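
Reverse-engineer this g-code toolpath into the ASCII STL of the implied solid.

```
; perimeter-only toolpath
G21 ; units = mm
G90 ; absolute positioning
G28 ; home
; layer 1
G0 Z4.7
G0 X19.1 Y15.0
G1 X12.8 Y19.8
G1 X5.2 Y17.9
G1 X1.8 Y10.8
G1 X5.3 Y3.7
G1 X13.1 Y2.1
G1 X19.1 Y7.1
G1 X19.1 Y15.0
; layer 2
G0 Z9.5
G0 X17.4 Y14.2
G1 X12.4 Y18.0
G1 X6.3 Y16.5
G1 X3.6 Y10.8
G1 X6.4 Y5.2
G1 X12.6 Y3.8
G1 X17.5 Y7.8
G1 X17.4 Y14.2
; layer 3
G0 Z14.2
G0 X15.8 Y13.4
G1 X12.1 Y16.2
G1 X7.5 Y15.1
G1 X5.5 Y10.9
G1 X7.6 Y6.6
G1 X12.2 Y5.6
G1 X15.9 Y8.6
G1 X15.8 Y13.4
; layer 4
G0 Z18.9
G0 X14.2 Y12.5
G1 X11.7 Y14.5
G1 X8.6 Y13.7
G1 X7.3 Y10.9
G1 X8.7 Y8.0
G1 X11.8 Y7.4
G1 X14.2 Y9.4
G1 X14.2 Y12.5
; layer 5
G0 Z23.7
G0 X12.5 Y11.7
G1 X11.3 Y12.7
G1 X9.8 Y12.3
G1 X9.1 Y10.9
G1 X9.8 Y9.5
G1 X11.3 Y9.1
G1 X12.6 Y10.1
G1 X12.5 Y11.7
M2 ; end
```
solid part
  facet normal 0.0000 0.0000 -1.0000
    outer loop
      vertex 4.0 19.3 0.0
      vertex 13.2 21.6 0.0
      vertex 20.7 15.8 0.0
    endloop
  endfacet
  facet normal 0.0000 0.0000 -1.0000
    outer loop
      vertex 0.0 10.8 0.0
      vertex 4.0 19.3 0.0
      vertex 20.7 15.8 0.0
    endloop
  endfacet
  facet normal 0.0000 0.0000 -1.0000
    outer loop
      vertex 4.2 2.3 0.0
      vertex 0.0 10.8 0.0
      vertex 20.7 15.8 0.0
    endloop
  endfacet
  facet normal 0.0000 0.0000 -1.0000
    outer loop
      vertex 13.5 0.3 0.0
      vertex 4.2 2.3 0.0
      vertex 20.7 15.8 0.0
    endloop
  endfacet
  facet normal 0.0000 0.0000 -1.0000
    outer loop
      vertex 20.8 6.3 0.0
      vertex 13.5 0.3 0.0
      vertex 20.7 15.8 0.0
    endloop
  endfacet
  facet normal 0.5778 0.7472 0.3283
    outer loop
      vertex 20.7 15.8 0.0
      vertex 13.2 21.6 0.0
      vertex 10.9 10.9 28.4
    endloop
  endfacet
  facet normal -0.2292 0.9169 0.3269
    outer loop
      vertex 13.2 21.6 0.0
      vertex 4.0 19.3 0.0
      vertex 10.9 10.9 28.4
    endloop
  endfacet
  facet normal -0.8551 0.4024 0.3268
    outer loop
      vertex 4.0 19.3 0.0
      vertex 0.0 10.8 0.0
      vertex 10.9 10.9 28.4
    endloop
  endfacet
  facet normal -0.8473 -0.4187 0.3267
    outer loop
      vertex 0.0 10.8 0.0
      vertex 4.2 2.3 0.0
      vertex 10.9 10.9 28.4
    endloop
  endfacet
  facet normal -0.1987 -0.9240 0.3267
    outer loop
      vertex 4.2 2.3 0.0
      vertex 13.5 0.3 0.0
      vertex 10.9 10.9 28.4
    endloop
  endfacet
  facet normal 0.6000 -0.7300 0.3274
    outer loop
      vertex 13.5 0.3 0.0
      vertex 20.8 6.3 0.0
      vertex 10.9 10.9 28.4
    endloop
  endfacet
  facet normal 0.9447 0.0099 0.3277
    outer loop
      vertex 20.8 6.3 0.0
      vertex 20.7 15.8 0.0
      vertex 10.9 10.9 28.4
    endloop
  endfacet
endsolid part

The G0 Z moves step by Δz≈4.7 mm. The G1 loops shrink linearly with z, so the solid tapers from its base footprint up to z≈28.4. Closing with a flat bottom cap and the tapered top and triangulating gives 12 facets — a regular 7-sided pyramid, base circumscribed radius ≈ 10.9 mm, apex at z ≈ 28.4 mm.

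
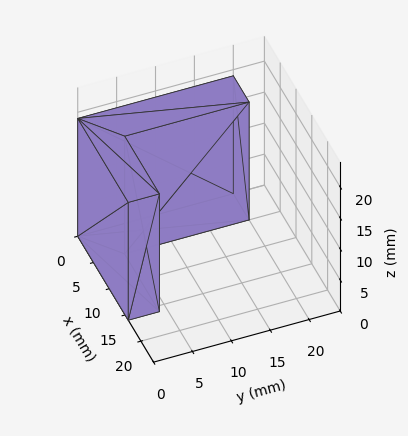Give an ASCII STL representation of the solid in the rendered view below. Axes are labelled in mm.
Reading the render: the shape is an L-shaped prism: outer 16 × 20 mm, arm thicknesses ≈ 4 mm (horizontal) and 5 mm (vertical), extruded 19 mm in z (dimensions read to the nearest mm from the axis ticks). For the STL, each face is triangulated and given an outward normal.

solid part
  facet normal 0.0000 0.0000 -1.0000
    outer loop
      vertex 16.00 4.00 0.00
      vertex 16.00 0.00 0.00
      vertex 0.00 0.00 0.00
    endloop
  endfacet
  facet normal 0.0000 0.0000 -1.0000
    outer loop
      vertex 5.00 4.00 0.00
      vertex 16.00 4.00 0.00
      vertex 0.00 0.00 0.00
    endloop
  endfacet
  facet normal 0.0000 0.0000 -1.0000
    outer loop
      vertex 5.00 20.00 0.00
      vertex 5.00 4.00 0.00
      vertex 0.00 0.00 0.00
    endloop
  endfacet
  facet normal 0.0000 0.0000 -1.0000
    outer loop
      vertex 0.00 20.00 0.00
      vertex 5.00 20.00 0.00
      vertex 0.00 0.00 0.00
    endloop
  endfacet
  facet normal 0.0000 0.0000 1.0000
    outer loop
      vertex 0.00 0.00 19.00
      vertex 16.00 0.00 19.00
      vertex 16.00 4.00 19.00
    endloop
  endfacet
  facet normal 0.0000 0.0000 1.0000
    outer loop
      vertex 0.00 0.00 19.00
      vertex 16.00 4.00 19.00
      vertex 5.00 4.00 19.00
    endloop
  endfacet
  facet normal 0.0000 0.0000 1.0000
    outer loop
      vertex 0.00 0.00 19.00
      vertex 5.00 4.00 19.00
      vertex 5.00 20.00 19.00
    endloop
  endfacet
  facet normal 0.0000 0.0000 1.0000
    outer loop
      vertex 0.00 0.00 19.00
      vertex 5.00 20.00 19.00
      vertex 0.00 20.00 19.00
    endloop
  endfacet
  facet normal 0.0000 -1.0000 0.0000
    outer loop
      vertex 0.00 0.00 0.00
      vertex 16.00 0.00 0.00
      vertex 16.00 0.00 19.00
    endloop
  endfacet
  facet normal 0.0000 -1.0000 0.0000
    outer loop
      vertex 0.00 0.00 0.00
      vertex 16.00 0.00 19.00
      vertex 0.00 0.00 19.00
    endloop
  endfacet
  facet normal 1.0000 0.0000 0.0000
    outer loop
      vertex 16.00 0.00 0.00
      vertex 16.00 4.00 0.00
      vertex 16.00 4.00 19.00
    endloop
  endfacet
  facet normal 1.0000 0.0000 0.0000
    outer loop
      vertex 16.00 0.00 0.00
      vertex 16.00 4.00 19.00
      vertex 16.00 0.00 19.00
    endloop
  endfacet
  facet normal 0.0000 1.0000 0.0000
    outer loop
      vertex 16.00 4.00 0.00
      vertex 5.00 4.00 0.00
      vertex 5.00 4.00 19.00
    endloop
  endfacet
  facet normal 0.0000 1.0000 0.0000
    outer loop
      vertex 16.00 4.00 0.00
      vertex 5.00 4.00 19.00
      vertex 16.00 4.00 19.00
    endloop
  endfacet
  facet normal 1.0000 0.0000 0.0000
    outer loop
      vertex 5.00 4.00 0.00
      vertex 5.00 20.00 0.00
      vertex 5.00 20.00 19.00
    endloop
  endfacet
  facet normal 1.0000 0.0000 0.0000
    outer loop
      vertex 5.00 4.00 0.00
      vertex 5.00 20.00 19.00
      vertex 5.00 4.00 19.00
    endloop
  endfacet
  facet normal 0.0000 1.0000 0.0000
    outer loop
      vertex 5.00 20.00 0.00
      vertex 0.00 20.00 0.00
      vertex 0.00 20.00 19.00
    endloop
  endfacet
  facet normal 0.0000 1.0000 0.0000
    outer loop
      vertex 5.00 20.00 0.00
      vertex 0.00 20.00 19.00
      vertex 5.00 20.00 19.00
    endloop
  endfacet
  facet normal -1.0000 0.0000 0.0000
    outer loop
      vertex 0.00 20.00 0.00
      vertex 0.00 0.00 0.00
      vertex 0.00 0.00 19.00
    endloop
  endfacet
  facet normal -1.0000 0.0000 0.0000
    outer loop
      vertex 0.00 20.00 0.00
      vertex 0.00 0.00 19.00
      vertex 0.00 20.00 19.00
    endloop
  endfacet
endsolid part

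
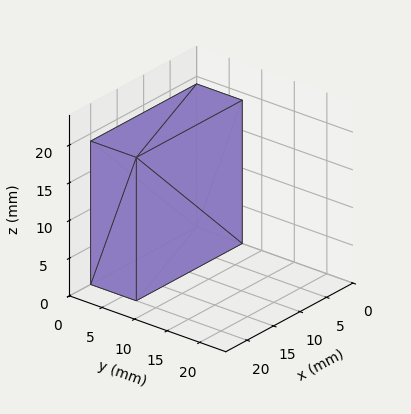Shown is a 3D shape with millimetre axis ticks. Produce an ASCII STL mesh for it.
Reading the render: the shape is a rectangular box, roughly 20 × 7 mm footprint and 19 mm tall (dimensions read to the nearest mm from the axis ticks). For the STL, each face is triangulated and given an outward normal.

solid part
  facet normal 0.0000 0.0000 -1.0000
    outer loop
      vertex 20.00 7.00 0.00
      vertex 20.00 0.00 0.00
      vertex 0.00 0.00 0.00
    endloop
  endfacet
  facet normal 0.0000 0.0000 -1.0000
    outer loop
      vertex 0.00 7.00 0.00
      vertex 20.00 7.00 0.00
      vertex 0.00 0.00 0.00
    endloop
  endfacet
  facet normal 0.0000 0.0000 1.0000
    outer loop
      vertex 0.00 0.00 19.00
      vertex 20.00 0.00 19.00
      vertex 20.00 7.00 19.00
    endloop
  endfacet
  facet normal 0.0000 0.0000 1.0000
    outer loop
      vertex 0.00 0.00 19.00
      vertex 20.00 7.00 19.00
      vertex 0.00 7.00 19.00
    endloop
  endfacet
  facet normal 0.0000 -1.0000 0.0000
    outer loop
      vertex 0.00 0.00 0.00
      vertex 20.00 0.00 0.00
      vertex 20.00 0.00 19.00
    endloop
  endfacet
  facet normal 0.0000 -1.0000 0.0000
    outer loop
      vertex 0.00 0.00 0.00
      vertex 20.00 0.00 19.00
      vertex 0.00 0.00 19.00
    endloop
  endfacet
  facet normal 0.0000 1.0000 0.0000
    outer loop
      vertex 20.00 7.00 19.00
      vertex 20.00 7.00 0.00
      vertex 0.00 7.00 0.00
    endloop
  endfacet
  facet normal 0.0000 1.0000 0.0000
    outer loop
      vertex 0.00 7.00 19.00
      vertex 20.00 7.00 19.00
      vertex 0.00 7.00 0.00
    endloop
  endfacet
  facet normal -1.0000 0.0000 0.0000
    outer loop
      vertex 0.00 7.00 19.00
      vertex 0.00 7.00 0.00
      vertex 0.00 0.00 0.00
    endloop
  endfacet
  facet normal -1.0000 0.0000 0.0000
    outer loop
      vertex 0.00 0.00 19.00
      vertex 0.00 7.00 19.00
      vertex 0.00 0.00 0.00
    endloop
  endfacet
  facet normal 1.0000 0.0000 0.0000
    outer loop
      vertex 20.00 0.00 0.00
      vertex 20.00 7.00 0.00
      vertex 20.00 7.00 19.00
    endloop
  endfacet
  facet normal 1.0000 0.0000 0.0000
    outer loop
      vertex 20.00 0.00 0.00
      vertex 20.00 7.00 19.00
      vertex 20.00 0.00 19.00
    endloop
  endfacet
endsolid part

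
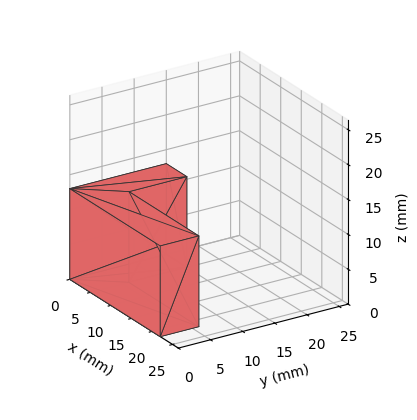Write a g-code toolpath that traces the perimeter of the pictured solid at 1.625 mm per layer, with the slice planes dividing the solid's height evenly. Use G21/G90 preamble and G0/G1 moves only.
Reading the render: the shape is an L-shaped prism: outer 22 × 15 mm, arm thicknesses ≈ 6 mm (horizontal) and 5 mm (vertical), extruded 13 mm in z (dimensions read to the nearest mm from the axis ticks). For the g-code, the solid's height is divided into equal slices at the stated Δz and each level perimeter traced with G1 moves after a G0 lift.

; perimeter-only toolpath
G21 ; units = mm
G90 ; absolute positioning
G28 ; home
; layer 1
G0 Z1.625
G0 X0.000 Y0.000
G1 X22.000 Y0.000
G1 X22.000 Y6.000
G1 X5.000 Y6.000
G1 X5.000 Y15.000
G1 X0.000 Y15.000
G1 X0.000 Y0.000
; layer 2
G0 Z3.250
G0 X0.000 Y0.000
G1 X22.000 Y0.000
G1 X22.000 Y6.000
G1 X5.000 Y6.000
G1 X5.000 Y15.000
G1 X0.000 Y15.000
G1 X0.000 Y0.000
; layer 3
G0 Z4.875
G0 X0.000 Y0.000
G1 X22.000 Y0.000
G1 X22.000 Y6.000
G1 X5.000 Y6.000
G1 X5.000 Y15.000
G1 X0.000 Y15.000
G1 X0.000 Y0.000
; layer 4
G0 Z6.500
G0 X0.000 Y0.000
G1 X22.000 Y0.000
G1 X22.000 Y6.000
G1 X5.000 Y6.000
G1 X5.000 Y15.000
G1 X0.000 Y15.000
G1 X0.000 Y0.000
; layer 5
G0 Z8.125
G0 X0.000 Y0.000
G1 X22.000 Y0.000
G1 X22.000 Y6.000
G1 X5.000 Y6.000
G1 X5.000 Y15.000
G1 X0.000 Y15.000
G1 X0.000 Y0.000
; layer 6
G0 Z9.750
G0 X0.000 Y0.000
G1 X22.000 Y0.000
G1 X22.000 Y6.000
G1 X5.000 Y6.000
G1 X5.000 Y15.000
G1 X0.000 Y15.000
G1 X0.000 Y0.000
; layer 7
G0 Z11.375
G0 X0.000 Y0.000
G1 X22.000 Y0.000
G1 X22.000 Y6.000
G1 X5.000 Y6.000
G1 X5.000 Y15.000
G1 X0.000 Y15.000
G1 X0.000 Y0.000
; layer 8
G0 Z13.000
G0 X0.000 Y0.000
G1 X22.000 Y0.000
G1 X22.000 Y6.000
G1 X5.000 Y6.000
G1 X5.000 Y15.000
G1 X0.000 Y15.000
G1 X0.000 Y0.000
M2 ; end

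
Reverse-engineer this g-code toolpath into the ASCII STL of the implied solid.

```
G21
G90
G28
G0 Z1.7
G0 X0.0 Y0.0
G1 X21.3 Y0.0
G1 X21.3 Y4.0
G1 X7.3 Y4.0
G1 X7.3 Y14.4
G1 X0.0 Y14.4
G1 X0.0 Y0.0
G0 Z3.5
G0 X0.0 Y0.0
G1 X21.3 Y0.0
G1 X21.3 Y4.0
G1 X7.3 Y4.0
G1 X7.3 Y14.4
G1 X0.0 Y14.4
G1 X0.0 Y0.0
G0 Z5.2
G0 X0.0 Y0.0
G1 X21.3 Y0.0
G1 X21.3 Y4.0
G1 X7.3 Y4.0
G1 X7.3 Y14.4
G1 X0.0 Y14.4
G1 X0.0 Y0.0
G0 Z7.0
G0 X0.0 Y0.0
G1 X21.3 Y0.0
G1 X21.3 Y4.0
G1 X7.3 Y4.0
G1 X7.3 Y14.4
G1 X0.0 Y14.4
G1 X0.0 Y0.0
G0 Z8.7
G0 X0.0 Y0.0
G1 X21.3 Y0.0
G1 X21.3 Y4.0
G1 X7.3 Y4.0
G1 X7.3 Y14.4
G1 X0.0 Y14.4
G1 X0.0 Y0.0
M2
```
solid part
  facet normal 0.0000 0.0000 -1.0000
    outer loop
      vertex 21.3 4.0 0.0
      vertex 21.3 0.0 0.0
      vertex 0.0 0.0 0.0
    endloop
  endfacet
  facet normal 0.0000 0.0000 -1.0000
    outer loop
      vertex 7.3 4.0 0.0
      vertex 21.3 4.0 0.0
      vertex 0.0 0.0 0.0
    endloop
  endfacet
  facet normal 0.0000 0.0000 -1.0000
    outer loop
      vertex 7.3 14.4 0.0
      vertex 7.3 4.0 0.0
      vertex 0.0 0.0 0.0
    endloop
  endfacet
  facet normal 0.0000 0.0000 -1.0000
    outer loop
      vertex 0.0 14.4 0.0
      vertex 7.3 14.4 0.0
      vertex 0.0 0.0 0.0
    endloop
  endfacet
  facet normal 0.0000 0.0000 1.0000
    outer loop
      vertex 0.0 0.0 8.7
      vertex 21.3 0.0 8.7
      vertex 21.3 4.0 8.7
    endloop
  endfacet
  facet normal 0.0000 0.0000 1.0000
    outer loop
      vertex 0.0 0.0 8.7
      vertex 21.3 4.0 8.7
      vertex 7.3 4.0 8.7
    endloop
  endfacet
  facet normal 0.0000 0.0000 1.0000
    outer loop
      vertex 0.0 0.0 8.7
      vertex 7.3 4.0 8.7
      vertex 7.3 14.4 8.7
    endloop
  endfacet
  facet normal 0.0000 0.0000 1.0000
    outer loop
      vertex 0.0 0.0 8.7
      vertex 7.3 14.4 8.7
      vertex 0.0 14.4 8.7
    endloop
  endfacet
  facet normal 0.0000 -1.0000 0.0000
    outer loop
      vertex 0.0 0.0 0.0
      vertex 21.3 0.0 0.0
      vertex 21.3 0.0 8.7
    endloop
  endfacet
  facet normal 0.0000 -1.0000 0.0000
    outer loop
      vertex 0.0 0.0 0.0
      vertex 21.3 0.0 8.7
      vertex 0.0 0.0 8.7
    endloop
  endfacet
  facet normal 1.0000 0.0000 0.0000
    outer loop
      vertex 21.3 0.0 0.0
      vertex 21.3 4.0 0.0
      vertex 21.3 4.0 8.7
    endloop
  endfacet
  facet normal 1.0000 0.0000 0.0000
    outer loop
      vertex 21.3 0.0 0.0
      vertex 21.3 4.0 8.7
      vertex 21.3 0.0 8.7
    endloop
  endfacet
  facet normal 0.0000 1.0000 0.0000
    outer loop
      vertex 21.3 4.0 0.0
      vertex 7.3 4.0 0.0
      vertex 7.3 4.0 8.7
    endloop
  endfacet
  facet normal 0.0000 1.0000 0.0000
    outer loop
      vertex 21.3 4.0 0.0
      vertex 7.3 4.0 8.7
      vertex 21.3 4.0 8.7
    endloop
  endfacet
  facet normal 1.0000 0.0000 0.0000
    outer loop
      vertex 7.3 4.0 0.0
      vertex 7.3 14.4 0.0
      vertex 7.3 14.4 8.7
    endloop
  endfacet
  facet normal 1.0000 0.0000 0.0000
    outer loop
      vertex 7.3 4.0 0.0
      vertex 7.3 14.4 8.7
      vertex 7.3 4.0 8.7
    endloop
  endfacet
  facet normal 0.0000 1.0000 0.0000
    outer loop
      vertex 7.3 14.4 0.0
      vertex 0.0 14.4 0.0
      vertex 0.0 14.4 8.7
    endloop
  endfacet
  facet normal 0.0000 1.0000 0.0000
    outer loop
      vertex 7.3 14.4 0.0
      vertex 0.0 14.4 8.7
      vertex 7.3 14.4 8.7
    endloop
  endfacet
  facet normal -1.0000 0.0000 0.0000
    outer loop
      vertex 0.0 14.4 0.0
      vertex 0.0 0.0 0.0
      vertex 0.0 0.0 8.7
    endloop
  endfacet
  facet normal -1.0000 0.0000 0.0000
    outer loop
      vertex 0.0 14.4 0.0
      vertex 0.0 0.0 8.7
      vertex 0.0 14.4 8.7
    endloop
  endfacet
endsolid part

The G0 Z moves step by Δz≈1.7 mm. Every layer's G1 loop is the same polygon, so the solid is a straight extrusion of it from z=0 to z≈8.7. Closing with flat bottom and top caps and triangulating gives 20 facets — an L-shaped prism: outer 21.3 × 14.4 mm, arm thicknesses ≈ 4 mm (horizontal) and 7.3 mm (vertical), extruded 8.7 mm in z.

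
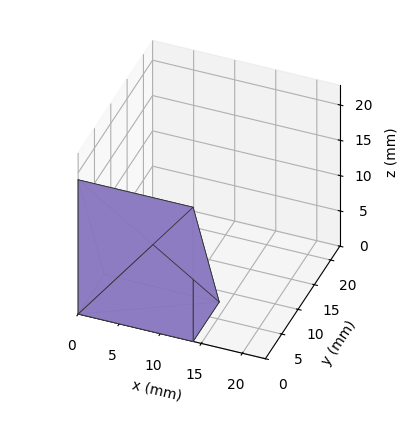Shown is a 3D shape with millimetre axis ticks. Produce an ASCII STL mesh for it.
Reading the render: the shape is a wedge (ramp): 14 × 8 mm base, rising to 19 mm along the y=0 edge and sloping linearly to z=0 at y=8 (dimensions read to the nearest mm from the axis ticks). For the STL, each face is triangulated and given an outward normal.

solid part
  facet normal 0.0000 0.0000 -1.0000
    outer loop
      vertex 14.0 8.0 0.0
      vertex 14.0 0.0 0.0
      vertex 0.0 0.0 0.0
    endloop
  endfacet
  facet normal 0.0000 0.0000 -1.0000
    outer loop
      vertex 0.0 8.0 0.0
      vertex 14.0 8.0 0.0
      vertex 0.0 0.0 0.0
    endloop
  endfacet
  facet normal 0.0000 -1.0000 0.0000
    outer loop
      vertex 0.0 0.0 0.0
      vertex 14.0 0.0 0.0
      vertex 14.0 0.0 19.0
    endloop
  endfacet
  facet normal 0.0000 -1.0000 0.0000
    outer loop
      vertex 0.0 0.0 0.0
      vertex 14.0 0.0 19.0
      vertex 0.0 0.0 19.0
    endloop
  endfacet
  facet normal 0.0000 0.9216 0.3881
    outer loop
      vertex 0.0 0.0 19.0
      vertex 14.0 0.0 19.0
      vertex 14.0 8.0 0.0
    endloop
  endfacet
  facet normal 0.0000 0.9216 0.3881
    outer loop
      vertex 0.0 0.0 19.0
      vertex 14.0 8.0 0.0
      vertex 0.0 8.0 0.0
    endloop
  endfacet
  facet normal -1.0000 0.0000 0.0000
    outer loop
      vertex 0.0 0.0 19.0
      vertex 0.0 8.0 0.0
      vertex 0.0 0.0 0.0
    endloop
  endfacet
  facet normal 1.0000 0.0000 0.0000
    outer loop
      vertex 14.0 0.0 0.0
      vertex 14.0 8.0 0.0
      vertex 14.0 0.0 19.0
    endloop
  endfacet
endsolid part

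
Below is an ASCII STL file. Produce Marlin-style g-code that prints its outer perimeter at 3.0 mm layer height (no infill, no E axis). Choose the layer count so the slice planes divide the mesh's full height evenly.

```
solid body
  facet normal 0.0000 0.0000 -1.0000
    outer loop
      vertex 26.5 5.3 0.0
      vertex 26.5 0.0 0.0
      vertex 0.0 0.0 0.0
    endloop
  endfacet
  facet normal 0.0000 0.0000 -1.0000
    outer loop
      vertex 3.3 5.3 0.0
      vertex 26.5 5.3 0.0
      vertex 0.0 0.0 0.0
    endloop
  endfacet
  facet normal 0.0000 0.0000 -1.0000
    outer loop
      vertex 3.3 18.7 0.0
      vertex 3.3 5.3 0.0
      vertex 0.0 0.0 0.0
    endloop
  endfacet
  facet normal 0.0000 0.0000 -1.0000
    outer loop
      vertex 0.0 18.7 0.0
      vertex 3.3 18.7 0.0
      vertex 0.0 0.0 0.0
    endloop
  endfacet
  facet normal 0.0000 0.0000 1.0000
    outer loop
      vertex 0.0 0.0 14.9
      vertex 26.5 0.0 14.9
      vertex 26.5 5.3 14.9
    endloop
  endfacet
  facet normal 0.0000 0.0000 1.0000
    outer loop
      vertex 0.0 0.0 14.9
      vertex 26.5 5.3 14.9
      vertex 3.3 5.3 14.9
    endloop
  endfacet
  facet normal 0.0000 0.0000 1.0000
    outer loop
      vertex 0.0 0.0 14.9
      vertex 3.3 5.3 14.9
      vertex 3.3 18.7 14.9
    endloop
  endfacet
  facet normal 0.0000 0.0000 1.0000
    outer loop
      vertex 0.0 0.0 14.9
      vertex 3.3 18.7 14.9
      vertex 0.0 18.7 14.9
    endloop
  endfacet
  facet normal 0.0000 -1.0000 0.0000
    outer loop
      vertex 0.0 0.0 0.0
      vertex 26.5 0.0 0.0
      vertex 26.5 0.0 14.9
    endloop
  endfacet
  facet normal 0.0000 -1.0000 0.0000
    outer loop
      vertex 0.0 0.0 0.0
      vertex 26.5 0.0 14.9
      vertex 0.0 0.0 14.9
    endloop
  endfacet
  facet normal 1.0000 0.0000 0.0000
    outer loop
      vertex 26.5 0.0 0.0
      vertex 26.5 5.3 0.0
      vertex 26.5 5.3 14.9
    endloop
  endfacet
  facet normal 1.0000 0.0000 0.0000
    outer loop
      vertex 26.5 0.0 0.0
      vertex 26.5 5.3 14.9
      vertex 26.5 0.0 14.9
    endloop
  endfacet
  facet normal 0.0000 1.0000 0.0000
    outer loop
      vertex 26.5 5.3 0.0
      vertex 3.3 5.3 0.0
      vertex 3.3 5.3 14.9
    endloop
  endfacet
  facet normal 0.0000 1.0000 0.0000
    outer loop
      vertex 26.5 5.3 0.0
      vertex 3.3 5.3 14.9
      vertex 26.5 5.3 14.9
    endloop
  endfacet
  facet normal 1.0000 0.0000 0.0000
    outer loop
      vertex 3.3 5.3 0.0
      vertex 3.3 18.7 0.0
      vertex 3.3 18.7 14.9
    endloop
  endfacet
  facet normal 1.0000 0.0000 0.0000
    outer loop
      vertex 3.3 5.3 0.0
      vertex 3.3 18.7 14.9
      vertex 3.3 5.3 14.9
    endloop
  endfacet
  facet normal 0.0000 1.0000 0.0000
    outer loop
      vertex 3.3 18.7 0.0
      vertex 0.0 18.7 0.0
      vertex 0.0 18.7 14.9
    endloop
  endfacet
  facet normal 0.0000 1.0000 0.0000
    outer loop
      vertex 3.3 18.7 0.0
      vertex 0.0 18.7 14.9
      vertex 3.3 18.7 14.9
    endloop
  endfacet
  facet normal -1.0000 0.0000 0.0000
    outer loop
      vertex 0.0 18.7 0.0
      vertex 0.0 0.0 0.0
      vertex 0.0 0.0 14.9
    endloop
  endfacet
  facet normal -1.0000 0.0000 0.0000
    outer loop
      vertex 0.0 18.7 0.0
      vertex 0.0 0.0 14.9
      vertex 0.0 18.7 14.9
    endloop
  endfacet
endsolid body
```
; perimeter-only toolpath
G21 ; units = mm
G90 ; absolute positioning
G28 ; home
; layer 1
G0 Z3.0
G0 X0.0 Y0.0
G1 X26.5 Y0.0
G1 X26.5 Y5.3
G1 X3.3 Y5.3
G1 X3.3 Y18.7
G1 X0.0 Y18.7
G1 X0.0 Y0.0
; layer 2
G0 Z6.0
G0 X0.0 Y0.0
G1 X26.5 Y0.0
G1 X26.5 Y5.3
G1 X3.3 Y5.3
G1 X3.3 Y18.7
G1 X0.0 Y18.7
G1 X0.0 Y0.0
; layer 3
G0 Z8.9
G0 X0.0 Y0.0
G1 X26.5 Y0.0
G1 X26.5 Y5.3
G1 X3.3 Y5.3
G1 X3.3 Y18.7
G1 X0.0 Y18.7
G1 X0.0 Y0.0
; layer 4
G0 Z11.9
G0 X0.0 Y0.0
G1 X26.5 Y0.0
G1 X26.5 Y5.3
G1 X3.3 Y5.3
G1 X3.3 Y18.7
G1 X0.0 Y18.7
G1 X0.0 Y0.0
; layer 5
G0 Z14.9
G0 X0.0 Y0.0
G1 X26.5 Y0.0
G1 X26.5 Y5.3
G1 X3.3 Y5.3
G1 X3.3 Y18.7
G1 X0.0 Y18.7
G1 X0.0 Y0.0
M2 ; end

The solid is an L-shaped prism: outer 26.5 × 18.7 mm, arm thicknesses ≈ 5.3 mm (horizontal) and 3.3 mm (vertical), extruded 14.9 mm in z. Slicing at Δz = 3.0 mm — 5 equal slices spanning the solid's height, so layer i sits at z = i·h/5 — gives 5 non-empty perimeters. Each is a 6-segment closed polygon; G0 lifts to the layer z and rapids to the start vertex, then G1 traces the edges.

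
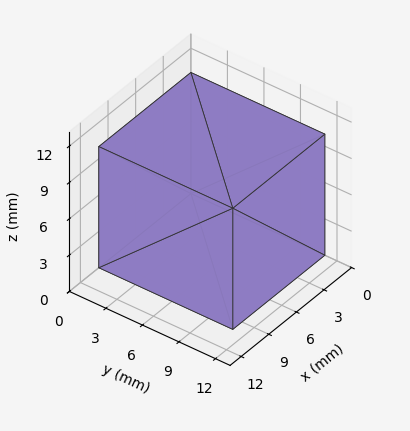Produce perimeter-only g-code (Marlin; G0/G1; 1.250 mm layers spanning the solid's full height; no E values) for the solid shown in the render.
Reading the render: the shape is a rectangular box, roughly 10 × 11 mm footprint and 10 mm tall (dimensions read to the nearest mm from the axis ticks). For the g-code, the solid's height is divided into equal slices at the stated Δz and each level perimeter traced with G1 moves after a G0 lift.

; perimeter-only toolpath
G21 ; units = mm
G90 ; absolute positioning
G28 ; home
; layer 1
G0 Z1.250
G0 X0.000 Y0.000
G1 X10.000 Y0.000
G1 X10.000 Y11.000
G1 X0.000 Y11.000
G1 X0.000 Y0.000
; layer 2
G0 Z2.500
G0 X0.000 Y0.000
G1 X10.000 Y0.000
G1 X10.000 Y11.000
G1 X0.000 Y11.000
G1 X0.000 Y0.000
; layer 3
G0 Z3.750
G0 X0.000 Y0.000
G1 X10.000 Y0.000
G1 X10.000 Y11.000
G1 X0.000 Y11.000
G1 X0.000 Y0.000
; layer 4
G0 Z5.000
G0 X0.000 Y0.000
G1 X10.000 Y0.000
G1 X10.000 Y11.000
G1 X0.000 Y11.000
G1 X0.000 Y0.000
; layer 5
G0 Z6.250
G0 X0.000 Y0.000
G1 X10.000 Y0.000
G1 X10.000 Y11.000
G1 X0.000 Y11.000
G1 X0.000 Y0.000
; layer 6
G0 Z7.500
G0 X0.000 Y0.000
G1 X10.000 Y0.000
G1 X10.000 Y11.000
G1 X0.000 Y11.000
G1 X0.000 Y0.000
; layer 7
G0 Z8.750
G0 X0.000 Y0.000
G1 X10.000 Y0.000
G1 X10.000 Y11.000
G1 X0.000 Y11.000
G1 X0.000 Y0.000
; layer 8
G0 Z10.000
G0 X0.000 Y0.000
G1 X10.000 Y0.000
G1 X10.000 Y11.000
G1 X0.000 Y11.000
G1 X0.000 Y0.000
M2 ; end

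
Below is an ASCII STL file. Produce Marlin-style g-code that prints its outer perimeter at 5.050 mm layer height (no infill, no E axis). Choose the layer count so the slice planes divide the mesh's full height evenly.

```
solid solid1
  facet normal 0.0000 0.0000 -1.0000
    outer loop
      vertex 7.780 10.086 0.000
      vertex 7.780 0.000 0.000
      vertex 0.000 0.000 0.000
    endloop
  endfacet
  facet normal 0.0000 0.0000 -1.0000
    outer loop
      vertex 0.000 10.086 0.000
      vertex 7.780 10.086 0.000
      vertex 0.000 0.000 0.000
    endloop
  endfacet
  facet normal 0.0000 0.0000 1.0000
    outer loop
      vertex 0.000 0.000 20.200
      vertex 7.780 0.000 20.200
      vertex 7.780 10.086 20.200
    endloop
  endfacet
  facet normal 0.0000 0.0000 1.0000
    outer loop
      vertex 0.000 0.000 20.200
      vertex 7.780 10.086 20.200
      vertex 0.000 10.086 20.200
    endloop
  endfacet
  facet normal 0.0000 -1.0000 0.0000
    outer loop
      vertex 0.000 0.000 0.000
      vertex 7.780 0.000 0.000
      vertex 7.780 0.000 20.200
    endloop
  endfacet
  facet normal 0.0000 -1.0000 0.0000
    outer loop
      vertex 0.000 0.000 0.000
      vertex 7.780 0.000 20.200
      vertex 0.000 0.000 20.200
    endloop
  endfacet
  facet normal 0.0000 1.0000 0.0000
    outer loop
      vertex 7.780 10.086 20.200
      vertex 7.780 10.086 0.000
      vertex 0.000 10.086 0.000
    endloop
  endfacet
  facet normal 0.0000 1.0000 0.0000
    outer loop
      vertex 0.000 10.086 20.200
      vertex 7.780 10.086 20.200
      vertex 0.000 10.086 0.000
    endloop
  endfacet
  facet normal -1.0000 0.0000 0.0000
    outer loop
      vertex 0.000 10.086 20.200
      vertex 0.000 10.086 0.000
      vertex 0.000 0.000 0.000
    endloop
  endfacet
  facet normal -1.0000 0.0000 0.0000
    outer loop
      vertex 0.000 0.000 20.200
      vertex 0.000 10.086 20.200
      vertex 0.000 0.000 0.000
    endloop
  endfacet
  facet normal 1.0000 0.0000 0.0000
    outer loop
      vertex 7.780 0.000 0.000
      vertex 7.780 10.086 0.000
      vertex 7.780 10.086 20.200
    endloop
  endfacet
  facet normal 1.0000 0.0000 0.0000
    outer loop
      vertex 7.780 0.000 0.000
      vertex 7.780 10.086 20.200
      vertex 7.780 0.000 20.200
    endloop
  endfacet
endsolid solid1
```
; perimeter-only toolpath
G21 ; units = mm
G90 ; absolute positioning
G28 ; home
; layer 1
G0 Z5.050
G0 X0.000 Y0.000
G1 X7.780 Y0.000
G1 X7.780 Y10.086
G1 X0.000 Y10.086
G1 X0.000 Y0.000
; layer 2
G0 Z10.100
G0 X0.000 Y0.000
G1 X7.780 Y0.000
G1 X7.780 Y10.086
G1 X0.000 Y10.086
G1 X0.000 Y0.000
; layer 3
G0 Z15.150
G0 X0.000 Y0.000
G1 X7.780 Y0.000
G1 X7.780 Y10.086
G1 X0.000 Y10.086
G1 X0.000 Y0.000
; layer 4
G0 Z20.200
G0 X0.000 Y0.000
G1 X7.780 Y0.000
G1 X7.780 Y10.086
G1 X0.000 Y10.086
G1 X0.000 Y0.000
M2 ; end

The solid is a rectangular box, roughly 7.78 × 10.1 mm footprint and 20.2 mm tall. Slicing at Δz = 5.050 mm — 4 equal slices spanning the solid's height, so layer i sits at z = i·h/4 — gives 4 non-empty perimeters. Each is a 4-segment closed polygon; G0 lifts to the layer z and rapids to the start vertex, then G1 traces the edges.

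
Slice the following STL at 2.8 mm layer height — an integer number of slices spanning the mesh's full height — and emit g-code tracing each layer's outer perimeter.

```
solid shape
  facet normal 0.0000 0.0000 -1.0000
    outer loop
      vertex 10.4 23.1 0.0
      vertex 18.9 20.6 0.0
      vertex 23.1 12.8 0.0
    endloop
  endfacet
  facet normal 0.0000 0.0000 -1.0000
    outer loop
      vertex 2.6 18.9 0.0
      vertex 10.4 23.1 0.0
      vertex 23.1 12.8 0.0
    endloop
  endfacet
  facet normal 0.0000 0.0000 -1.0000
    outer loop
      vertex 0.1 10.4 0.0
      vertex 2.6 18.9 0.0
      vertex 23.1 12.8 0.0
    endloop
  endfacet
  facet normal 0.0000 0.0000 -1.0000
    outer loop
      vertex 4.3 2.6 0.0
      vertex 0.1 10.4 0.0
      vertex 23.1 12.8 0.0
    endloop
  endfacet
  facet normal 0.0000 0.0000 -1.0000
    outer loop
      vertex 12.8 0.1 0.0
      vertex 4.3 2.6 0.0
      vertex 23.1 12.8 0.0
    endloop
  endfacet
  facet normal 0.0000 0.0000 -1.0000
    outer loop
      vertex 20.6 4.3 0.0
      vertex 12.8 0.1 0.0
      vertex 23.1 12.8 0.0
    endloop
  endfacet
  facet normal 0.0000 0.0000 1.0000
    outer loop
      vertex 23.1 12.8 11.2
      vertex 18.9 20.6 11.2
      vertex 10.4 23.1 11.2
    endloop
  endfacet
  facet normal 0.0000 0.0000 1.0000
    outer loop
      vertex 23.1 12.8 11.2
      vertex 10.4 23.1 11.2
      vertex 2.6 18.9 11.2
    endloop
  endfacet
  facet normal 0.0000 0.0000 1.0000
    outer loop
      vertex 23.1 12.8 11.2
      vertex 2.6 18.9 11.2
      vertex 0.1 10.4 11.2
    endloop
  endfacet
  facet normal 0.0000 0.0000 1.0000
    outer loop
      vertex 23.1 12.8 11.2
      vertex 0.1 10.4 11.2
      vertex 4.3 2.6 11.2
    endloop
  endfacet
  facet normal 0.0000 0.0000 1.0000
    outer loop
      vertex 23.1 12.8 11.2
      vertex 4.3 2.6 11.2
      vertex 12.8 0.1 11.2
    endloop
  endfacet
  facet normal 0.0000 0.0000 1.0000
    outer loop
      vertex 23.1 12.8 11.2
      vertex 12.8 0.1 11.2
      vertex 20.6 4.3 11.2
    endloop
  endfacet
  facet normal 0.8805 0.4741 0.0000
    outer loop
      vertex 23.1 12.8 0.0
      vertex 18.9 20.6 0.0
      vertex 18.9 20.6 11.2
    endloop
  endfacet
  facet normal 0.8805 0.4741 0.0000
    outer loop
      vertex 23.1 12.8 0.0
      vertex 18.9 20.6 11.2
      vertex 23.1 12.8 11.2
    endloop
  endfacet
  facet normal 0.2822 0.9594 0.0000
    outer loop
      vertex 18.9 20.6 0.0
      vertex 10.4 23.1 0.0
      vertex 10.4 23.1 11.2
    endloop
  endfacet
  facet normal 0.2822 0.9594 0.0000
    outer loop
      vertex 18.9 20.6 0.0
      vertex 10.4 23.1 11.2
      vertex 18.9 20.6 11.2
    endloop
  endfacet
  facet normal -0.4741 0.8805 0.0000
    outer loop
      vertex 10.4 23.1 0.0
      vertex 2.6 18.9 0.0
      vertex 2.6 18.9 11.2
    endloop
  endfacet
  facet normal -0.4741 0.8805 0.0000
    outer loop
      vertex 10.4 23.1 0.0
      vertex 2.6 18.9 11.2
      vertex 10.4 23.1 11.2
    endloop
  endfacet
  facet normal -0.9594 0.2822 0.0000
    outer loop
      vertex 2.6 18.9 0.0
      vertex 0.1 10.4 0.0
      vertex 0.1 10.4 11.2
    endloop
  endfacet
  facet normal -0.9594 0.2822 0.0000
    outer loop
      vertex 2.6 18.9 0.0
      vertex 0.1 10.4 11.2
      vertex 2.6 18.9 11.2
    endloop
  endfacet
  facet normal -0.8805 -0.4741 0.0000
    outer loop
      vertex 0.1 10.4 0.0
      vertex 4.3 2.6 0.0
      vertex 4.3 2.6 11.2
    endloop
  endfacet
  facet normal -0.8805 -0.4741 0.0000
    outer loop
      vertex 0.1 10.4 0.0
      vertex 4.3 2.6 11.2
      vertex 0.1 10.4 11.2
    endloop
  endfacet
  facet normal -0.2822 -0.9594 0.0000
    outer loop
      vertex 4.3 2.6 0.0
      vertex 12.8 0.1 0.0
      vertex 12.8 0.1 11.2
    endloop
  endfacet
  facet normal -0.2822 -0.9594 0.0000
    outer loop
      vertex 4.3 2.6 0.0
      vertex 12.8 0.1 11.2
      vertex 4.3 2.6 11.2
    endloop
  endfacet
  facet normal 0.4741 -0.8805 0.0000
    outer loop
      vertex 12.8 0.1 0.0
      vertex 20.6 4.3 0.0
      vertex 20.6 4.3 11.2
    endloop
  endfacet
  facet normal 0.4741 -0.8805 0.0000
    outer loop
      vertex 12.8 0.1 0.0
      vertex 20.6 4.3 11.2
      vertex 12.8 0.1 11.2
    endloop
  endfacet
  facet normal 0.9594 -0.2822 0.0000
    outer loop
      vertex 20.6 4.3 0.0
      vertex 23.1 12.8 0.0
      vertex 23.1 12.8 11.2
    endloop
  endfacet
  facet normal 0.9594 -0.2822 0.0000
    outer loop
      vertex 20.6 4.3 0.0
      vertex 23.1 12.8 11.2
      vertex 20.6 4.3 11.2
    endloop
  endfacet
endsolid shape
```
; perimeter-only toolpath
G21 ; units = mm
G90 ; absolute positioning
G28 ; home
; layer 1
G0 Z2.8
G0 X23.1 Y12.8
G1 X18.9 Y20.6
G1 X10.4 Y23.1
G1 X2.6 Y18.9
G1 X0.1 Y10.4
G1 X4.3 Y2.6
G1 X12.8 Y0.1
G1 X20.6 Y4.3
G1 X23.1 Y12.8
; layer 2
G0 Z5.6
G0 X23.1 Y12.8
G1 X18.9 Y20.6
G1 X10.4 Y23.1
G1 X2.6 Y18.9
G1 X0.1 Y10.4
G1 X4.3 Y2.6
G1 X12.8 Y0.1
G1 X20.6 Y4.3
G1 X23.1 Y12.8
; layer 3
G0 Z8.4
G0 X23.1 Y12.8
G1 X18.9 Y20.6
G1 X10.4 Y23.1
G1 X2.6 Y18.9
G1 X0.1 Y10.4
G1 X4.3 Y2.6
G1 X12.8 Y0.1
G1 X20.6 Y4.3
G1 X23.1 Y12.8
; layer 4
G0 Z11.2
G0 X23.1 Y12.8
G1 X18.9 Y20.6
G1 X10.4 Y23.1
G1 X2.6 Y18.9
G1 X0.1 Y10.4
G1 X4.3 Y2.6
G1 X12.8 Y0.1
G1 X20.6 Y4.3
G1 X23.1 Y12.8
M2 ; end

The solid is a regular 8-sided prism (a cylinder approximated with 8 flat sides), circumscribed radius ≈ 11.6 mm, height ≈ 11.2 mm. Slicing at Δz = 2.8 mm — 4 equal slices spanning the solid's height, so layer i sits at z = i·h/4 — gives 4 non-empty perimeters. Each is a 8-segment closed polygon; G0 lifts to the layer z and rapids to the start vertex, then G1 traces the edges.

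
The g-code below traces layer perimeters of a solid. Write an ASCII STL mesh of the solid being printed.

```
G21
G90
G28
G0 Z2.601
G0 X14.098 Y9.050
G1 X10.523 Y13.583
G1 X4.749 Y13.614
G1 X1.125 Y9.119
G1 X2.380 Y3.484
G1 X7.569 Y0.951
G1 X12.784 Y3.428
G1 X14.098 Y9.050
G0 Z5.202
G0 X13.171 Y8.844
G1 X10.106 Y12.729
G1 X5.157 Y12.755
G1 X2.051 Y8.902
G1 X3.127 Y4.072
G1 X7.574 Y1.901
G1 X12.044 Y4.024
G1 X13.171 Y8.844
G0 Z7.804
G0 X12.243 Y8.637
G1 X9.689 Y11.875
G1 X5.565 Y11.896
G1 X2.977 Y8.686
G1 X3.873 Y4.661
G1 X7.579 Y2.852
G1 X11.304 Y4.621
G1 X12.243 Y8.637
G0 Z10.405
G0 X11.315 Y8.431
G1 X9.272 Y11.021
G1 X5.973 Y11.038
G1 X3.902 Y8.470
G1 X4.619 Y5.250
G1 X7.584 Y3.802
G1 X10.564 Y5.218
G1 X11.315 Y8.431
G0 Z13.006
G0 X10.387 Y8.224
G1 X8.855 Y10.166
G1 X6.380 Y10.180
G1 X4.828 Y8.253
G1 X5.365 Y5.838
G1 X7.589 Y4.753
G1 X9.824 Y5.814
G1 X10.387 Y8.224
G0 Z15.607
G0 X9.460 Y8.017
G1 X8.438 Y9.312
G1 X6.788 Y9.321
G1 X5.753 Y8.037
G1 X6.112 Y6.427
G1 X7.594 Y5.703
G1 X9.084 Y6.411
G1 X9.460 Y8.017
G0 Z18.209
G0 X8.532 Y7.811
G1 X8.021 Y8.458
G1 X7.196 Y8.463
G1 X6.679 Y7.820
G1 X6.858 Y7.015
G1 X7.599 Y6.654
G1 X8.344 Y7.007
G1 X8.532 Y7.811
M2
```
solid part
  facet normal 0.0000 0.0000 -1.0000
    outer loop
      vertex 4.341 14.472 0.000
      vertex 10.940 14.437 0.000
      vertex 15.026 9.257 0.000
    endloop
  endfacet
  facet normal 0.0000 0.0000 -1.0000
    outer loop
      vertex 0.200 9.335 0.000
      vertex 4.341 14.472 0.000
      vertex 15.026 9.257 0.000
    endloop
  endfacet
  facet normal 0.0000 0.0000 -1.0000
    outer loop
      vertex 1.634 2.895 0.000
      vertex 0.200 9.335 0.000
      vertex 15.026 9.257 0.000
    endloop
  endfacet
  facet normal 0.0000 0.0000 -1.0000
    outer loop
      vertex 7.564 0.000 0.000
      vertex 1.634 2.895 0.000
      vertex 15.026 9.257 0.000
    endloop
  endfacet
  facet normal 0.0000 0.0000 -1.0000
    outer loop
      vertex 13.524 2.831 0.000
      vertex 7.564 0.000 0.000
      vertex 15.026 9.257 0.000
    endloop
  endfacet
  facet normal 0.7458 0.5883 0.3127
    outer loop
      vertex 15.026 9.257 0.000
      vertex 10.940 14.437 0.000
      vertex 7.604 7.604 20.810
    endloop
  endfacet
  facet normal 0.0050 0.9498 0.3127
    outer loop
      vertex 10.940 14.437 0.000
      vertex 4.341 14.472 0.000
      vertex 7.604 7.604 20.810
    endloop
  endfacet
  facet normal -0.7395 0.5961 0.3127
    outer loop
      vertex 4.341 14.472 0.000
      vertex 0.200 9.335 0.000
      vertex 7.604 7.604 20.810
    endloop
  endfacet
  facet normal -0.9271 -0.2064 0.3127
    outer loop
      vertex 0.200 9.335 0.000
      vertex 1.634 2.895 0.000
      vertex 7.604 7.604 20.810
    endloop
  endfacet
  facet normal -0.4167 -0.8536 0.3127
    outer loop
      vertex 1.634 2.895 0.000
      vertex 7.564 0.000 0.000
      vertex 7.604 7.604 20.810
    endloop
  endfacet
  facet normal 0.4075 -0.8580 0.3127
    outer loop
      vertex 7.564 0.000 0.000
      vertex 13.524 2.831 0.000
      vertex 7.604 7.604 20.810
    endloop
  endfacet
  facet normal 0.9249 -0.2162 0.3127
    outer loop
      vertex 13.524 2.831 0.000
      vertex 15.026 9.257 0.000
      vertex 7.604 7.604 20.810
    endloop
  endfacet
endsolid part

The G0 Z moves step by Δz≈2.601 mm. The G1 loops shrink linearly with z, so the solid tapers from its base footprint up to z≈20.8. Closing with a flat bottom cap and the tapered top and triangulating gives 12 facets — a regular 7-sided pyramid, base circumscribed radius ≈ 7.6 mm, apex at z ≈ 20.8 mm.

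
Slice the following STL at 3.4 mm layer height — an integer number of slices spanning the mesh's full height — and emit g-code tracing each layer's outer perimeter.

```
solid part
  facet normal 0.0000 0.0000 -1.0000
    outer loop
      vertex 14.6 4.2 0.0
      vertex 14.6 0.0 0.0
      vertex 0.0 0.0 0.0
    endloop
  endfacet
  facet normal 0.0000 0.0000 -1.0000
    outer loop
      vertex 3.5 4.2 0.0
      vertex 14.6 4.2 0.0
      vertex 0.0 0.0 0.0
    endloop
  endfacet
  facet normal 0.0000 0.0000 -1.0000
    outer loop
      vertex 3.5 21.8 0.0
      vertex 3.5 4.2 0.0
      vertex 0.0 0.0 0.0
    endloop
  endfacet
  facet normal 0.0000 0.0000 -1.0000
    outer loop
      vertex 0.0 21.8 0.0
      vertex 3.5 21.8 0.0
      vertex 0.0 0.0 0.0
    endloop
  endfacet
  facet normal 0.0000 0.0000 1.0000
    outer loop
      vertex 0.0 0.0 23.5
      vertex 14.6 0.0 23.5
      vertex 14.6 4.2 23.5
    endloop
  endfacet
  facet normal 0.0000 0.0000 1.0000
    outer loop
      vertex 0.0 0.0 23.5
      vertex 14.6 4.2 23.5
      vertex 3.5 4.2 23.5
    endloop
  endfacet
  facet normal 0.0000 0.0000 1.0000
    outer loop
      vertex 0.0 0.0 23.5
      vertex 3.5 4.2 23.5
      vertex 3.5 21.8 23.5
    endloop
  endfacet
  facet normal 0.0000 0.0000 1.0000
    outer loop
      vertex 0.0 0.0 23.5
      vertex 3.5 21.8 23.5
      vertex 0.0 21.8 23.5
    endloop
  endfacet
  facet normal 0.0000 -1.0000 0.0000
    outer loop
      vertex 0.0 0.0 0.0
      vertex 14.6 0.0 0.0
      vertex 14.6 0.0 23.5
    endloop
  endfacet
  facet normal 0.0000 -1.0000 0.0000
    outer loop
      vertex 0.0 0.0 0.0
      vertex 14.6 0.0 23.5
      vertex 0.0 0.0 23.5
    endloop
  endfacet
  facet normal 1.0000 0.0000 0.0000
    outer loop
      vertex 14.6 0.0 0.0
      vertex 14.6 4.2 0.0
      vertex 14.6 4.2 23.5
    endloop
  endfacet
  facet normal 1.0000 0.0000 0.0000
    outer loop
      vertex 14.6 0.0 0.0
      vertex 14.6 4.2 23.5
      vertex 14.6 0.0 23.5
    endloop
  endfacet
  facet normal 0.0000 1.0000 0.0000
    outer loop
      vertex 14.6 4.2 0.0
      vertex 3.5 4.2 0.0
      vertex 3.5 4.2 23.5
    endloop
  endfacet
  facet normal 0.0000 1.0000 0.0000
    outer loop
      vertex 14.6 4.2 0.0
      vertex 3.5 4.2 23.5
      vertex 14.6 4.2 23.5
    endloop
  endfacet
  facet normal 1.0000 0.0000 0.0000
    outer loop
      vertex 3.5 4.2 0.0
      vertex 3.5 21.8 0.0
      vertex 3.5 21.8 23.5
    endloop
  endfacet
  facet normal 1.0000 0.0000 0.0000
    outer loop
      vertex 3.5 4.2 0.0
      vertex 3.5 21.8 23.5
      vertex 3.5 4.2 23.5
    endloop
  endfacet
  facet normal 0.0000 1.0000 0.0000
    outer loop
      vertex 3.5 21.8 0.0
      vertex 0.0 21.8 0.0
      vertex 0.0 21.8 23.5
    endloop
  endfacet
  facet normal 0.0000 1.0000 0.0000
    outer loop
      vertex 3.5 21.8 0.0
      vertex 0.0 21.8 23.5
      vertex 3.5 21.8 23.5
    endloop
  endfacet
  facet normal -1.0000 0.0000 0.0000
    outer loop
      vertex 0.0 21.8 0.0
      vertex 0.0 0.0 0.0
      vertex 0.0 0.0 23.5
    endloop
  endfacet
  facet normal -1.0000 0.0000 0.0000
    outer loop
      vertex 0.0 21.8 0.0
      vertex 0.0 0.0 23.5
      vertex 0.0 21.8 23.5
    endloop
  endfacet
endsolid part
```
; perimeter-only toolpath
G21 ; units = mm
G90 ; absolute positioning
G28 ; home
; layer 1
G0 Z3.4
G0 X0.0 Y0.0
G1 X14.6 Y0.0
G1 X14.6 Y4.2
G1 X3.5 Y4.2
G1 X3.5 Y21.8
G1 X0.0 Y21.8
G1 X0.0 Y0.0
; layer 2
G0 Z6.7
G0 X0.0 Y0.0
G1 X14.6 Y0.0
G1 X14.6 Y4.2
G1 X3.5 Y4.2
G1 X3.5 Y21.8
G1 X0.0 Y21.8
G1 X0.0 Y0.0
; layer 3
G0 Z10.1
G0 X0.0 Y0.0
G1 X14.6 Y0.0
G1 X14.6 Y4.2
G1 X3.5 Y4.2
G1 X3.5 Y21.8
G1 X0.0 Y21.8
G1 X0.0 Y0.0
; layer 4
G0 Z13.4
G0 X0.0 Y0.0
G1 X14.6 Y0.0
G1 X14.6 Y4.2
G1 X3.5 Y4.2
G1 X3.5 Y21.8
G1 X0.0 Y21.8
G1 X0.0 Y0.0
; layer 5
G0 Z16.8
G0 X0.0 Y0.0
G1 X14.6 Y0.0
G1 X14.6 Y4.2
G1 X3.5 Y4.2
G1 X3.5 Y21.8
G1 X0.0 Y21.8
G1 X0.0 Y0.0
; layer 6
G0 Z20.1
G0 X0.0 Y0.0
G1 X14.6 Y0.0
G1 X14.6 Y4.2
G1 X3.5 Y4.2
G1 X3.5 Y21.8
G1 X0.0 Y21.8
G1 X0.0 Y0.0
; layer 7
G0 Z23.5
G0 X0.0 Y0.0
G1 X14.6 Y0.0
G1 X14.6 Y4.2
G1 X3.5 Y4.2
G1 X3.5 Y21.8
G1 X0.0 Y21.8
G1 X0.0 Y0.0
M2 ; end

The solid is an L-shaped prism: outer 14.6 × 21.8 mm, arm thicknesses ≈ 4.2 mm (horizontal) and 3.5 mm (vertical), extruded 23.5 mm in z. Slicing at Δz = 3.4 mm — 7 equal slices spanning the solid's height, so layer i sits at z = i·h/7 — gives 7 non-empty perimeters. Each is a 6-segment closed polygon; G0 lifts to the layer z and rapids to the start vertex, then G1 traces the edges.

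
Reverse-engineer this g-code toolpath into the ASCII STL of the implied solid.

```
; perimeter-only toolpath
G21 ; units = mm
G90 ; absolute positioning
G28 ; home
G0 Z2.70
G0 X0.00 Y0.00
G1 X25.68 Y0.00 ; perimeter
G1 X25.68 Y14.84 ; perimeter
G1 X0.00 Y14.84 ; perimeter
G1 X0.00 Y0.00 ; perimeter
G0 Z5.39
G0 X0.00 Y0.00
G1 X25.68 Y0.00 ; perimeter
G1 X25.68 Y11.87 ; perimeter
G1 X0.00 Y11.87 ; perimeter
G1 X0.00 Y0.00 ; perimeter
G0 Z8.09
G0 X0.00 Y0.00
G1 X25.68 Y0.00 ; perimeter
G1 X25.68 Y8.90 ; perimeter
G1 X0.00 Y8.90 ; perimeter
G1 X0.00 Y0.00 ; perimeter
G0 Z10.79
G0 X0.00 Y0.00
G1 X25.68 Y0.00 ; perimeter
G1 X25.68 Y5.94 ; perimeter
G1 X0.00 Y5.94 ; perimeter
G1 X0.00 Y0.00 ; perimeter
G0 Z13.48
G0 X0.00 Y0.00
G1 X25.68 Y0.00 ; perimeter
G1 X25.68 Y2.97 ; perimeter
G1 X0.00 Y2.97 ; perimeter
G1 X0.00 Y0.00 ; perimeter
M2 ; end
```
solid part
  facet normal 0.0000 0.0000 -1.0000
    outer loop
      vertex 25.68 17.81 0.00
      vertex 25.68 0.00 0.00
      vertex 0.00 0.00 0.00
    endloop
  endfacet
  facet normal 0.0000 0.0000 -1.0000
    outer loop
      vertex 0.00 17.81 0.00
      vertex 25.68 17.81 0.00
      vertex 0.00 0.00 0.00
    endloop
  endfacet
  facet normal 0.0000 -1.0000 0.0000
    outer loop
      vertex 0.00 0.00 0.00
      vertex 25.68 0.00 0.00
      vertex 25.68 0.00 16.18
    endloop
  endfacet
  facet normal 0.0000 -1.0000 0.0000
    outer loop
      vertex 0.00 0.00 0.00
      vertex 25.68 0.00 16.18
      vertex 0.00 0.00 16.18
    endloop
  endfacet
  facet normal 0.0000 0.6724 0.7402
    outer loop
      vertex 0.00 0.00 16.18
      vertex 25.68 0.00 16.18
      vertex 25.68 17.81 0.00
    endloop
  endfacet
  facet normal 0.0000 0.6724 0.7402
    outer loop
      vertex 0.00 0.00 16.18
      vertex 25.68 17.81 0.00
      vertex 0.00 17.81 0.00
    endloop
  endfacet
  facet normal -1.0000 0.0000 0.0000
    outer loop
      vertex 0.00 0.00 16.18
      vertex 0.00 17.81 0.00
      vertex 0.00 0.00 0.00
    endloop
  endfacet
  facet normal 1.0000 0.0000 0.0000
    outer loop
      vertex 25.68 0.00 0.00
      vertex 25.68 17.81 0.00
      vertex 25.68 0.00 16.18
    endloop
  endfacet
endsolid part

The G0 Z moves step by Δz≈2.70 mm. The G1 loops shrink linearly with z, so the solid tapers from its base footprint up to z≈16.2. Closing with a flat bottom cap and the tapered top and triangulating gives 8 facets — a wedge (ramp): 25.7 × 17.8 mm base, rising to 16.2 mm along the y=0 edge and sloping linearly to z=0 at y=17.8.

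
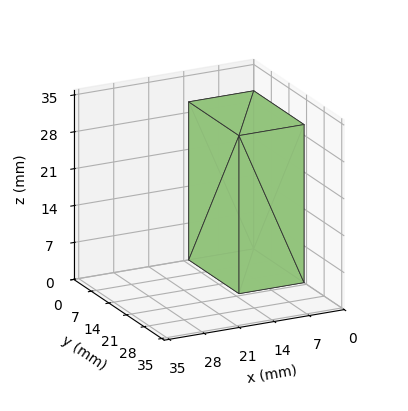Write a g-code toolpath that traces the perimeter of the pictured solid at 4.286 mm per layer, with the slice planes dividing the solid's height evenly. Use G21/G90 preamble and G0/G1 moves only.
Reading the render: the shape is a rectangular box, roughly 13 × 20 mm footprint and 30 mm tall (dimensions read to the nearest mm from the axis ticks). For the g-code, the solid's height is divided into equal slices at the stated Δz and each level perimeter traced with G1 moves after a G0 lift.

; perimeter-only toolpath
G21 ; units = mm
G90 ; absolute positioning
G28 ; home
; layer 1
G0 Z4.286
G0 X0.000 Y0.000
G1 X13.000 Y0.000
G1 X13.000 Y20.000
G1 X0.000 Y20.000
G1 X0.000 Y0.000
; layer 2
G0 Z8.571
G0 X0.000 Y0.000
G1 X13.000 Y0.000
G1 X13.000 Y20.000
G1 X0.000 Y20.000
G1 X0.000 Y0.000
; layer 3
G0 Z12.857
G0 X0.000 Y0.000
G1 X13.000 Y0.000
G1 X13.000 Y20.000
G1 X0.000 Y20.000
G1 X0.000 Y0.000
; layer 4
G0 Z17.143
G0 X0.000 Y0.000
G1 X13.000 Y0.000
G1 X13.000 Y20.000
G1 X0.000 Y20.000
G1 X0.000 Y0.000
; layer 5
G0 Z21.429
G0 X0.000 Y0.000
G1 X13.000 Y0.000
G1 X13.000 Y20.000
G1 X0.000 Y20.000
G1 X0.000 Y0.000
; layer 6
G0 Z25.714
G0 X0.000 Y0.000
G1 X13.000 Y0.000
G1 X13.000 Y20.000
G1 X0.000 Y20.000
G1 X0.000 Y0.000
; layer 7
G0 Z30.000
G0 X0.000 Y0.000
G1 X13.000 Y0.000
G1 X13.000 Y20.000
G1 X0.000 Y20.000
G1 X0.000 Y0.000
M2 ; end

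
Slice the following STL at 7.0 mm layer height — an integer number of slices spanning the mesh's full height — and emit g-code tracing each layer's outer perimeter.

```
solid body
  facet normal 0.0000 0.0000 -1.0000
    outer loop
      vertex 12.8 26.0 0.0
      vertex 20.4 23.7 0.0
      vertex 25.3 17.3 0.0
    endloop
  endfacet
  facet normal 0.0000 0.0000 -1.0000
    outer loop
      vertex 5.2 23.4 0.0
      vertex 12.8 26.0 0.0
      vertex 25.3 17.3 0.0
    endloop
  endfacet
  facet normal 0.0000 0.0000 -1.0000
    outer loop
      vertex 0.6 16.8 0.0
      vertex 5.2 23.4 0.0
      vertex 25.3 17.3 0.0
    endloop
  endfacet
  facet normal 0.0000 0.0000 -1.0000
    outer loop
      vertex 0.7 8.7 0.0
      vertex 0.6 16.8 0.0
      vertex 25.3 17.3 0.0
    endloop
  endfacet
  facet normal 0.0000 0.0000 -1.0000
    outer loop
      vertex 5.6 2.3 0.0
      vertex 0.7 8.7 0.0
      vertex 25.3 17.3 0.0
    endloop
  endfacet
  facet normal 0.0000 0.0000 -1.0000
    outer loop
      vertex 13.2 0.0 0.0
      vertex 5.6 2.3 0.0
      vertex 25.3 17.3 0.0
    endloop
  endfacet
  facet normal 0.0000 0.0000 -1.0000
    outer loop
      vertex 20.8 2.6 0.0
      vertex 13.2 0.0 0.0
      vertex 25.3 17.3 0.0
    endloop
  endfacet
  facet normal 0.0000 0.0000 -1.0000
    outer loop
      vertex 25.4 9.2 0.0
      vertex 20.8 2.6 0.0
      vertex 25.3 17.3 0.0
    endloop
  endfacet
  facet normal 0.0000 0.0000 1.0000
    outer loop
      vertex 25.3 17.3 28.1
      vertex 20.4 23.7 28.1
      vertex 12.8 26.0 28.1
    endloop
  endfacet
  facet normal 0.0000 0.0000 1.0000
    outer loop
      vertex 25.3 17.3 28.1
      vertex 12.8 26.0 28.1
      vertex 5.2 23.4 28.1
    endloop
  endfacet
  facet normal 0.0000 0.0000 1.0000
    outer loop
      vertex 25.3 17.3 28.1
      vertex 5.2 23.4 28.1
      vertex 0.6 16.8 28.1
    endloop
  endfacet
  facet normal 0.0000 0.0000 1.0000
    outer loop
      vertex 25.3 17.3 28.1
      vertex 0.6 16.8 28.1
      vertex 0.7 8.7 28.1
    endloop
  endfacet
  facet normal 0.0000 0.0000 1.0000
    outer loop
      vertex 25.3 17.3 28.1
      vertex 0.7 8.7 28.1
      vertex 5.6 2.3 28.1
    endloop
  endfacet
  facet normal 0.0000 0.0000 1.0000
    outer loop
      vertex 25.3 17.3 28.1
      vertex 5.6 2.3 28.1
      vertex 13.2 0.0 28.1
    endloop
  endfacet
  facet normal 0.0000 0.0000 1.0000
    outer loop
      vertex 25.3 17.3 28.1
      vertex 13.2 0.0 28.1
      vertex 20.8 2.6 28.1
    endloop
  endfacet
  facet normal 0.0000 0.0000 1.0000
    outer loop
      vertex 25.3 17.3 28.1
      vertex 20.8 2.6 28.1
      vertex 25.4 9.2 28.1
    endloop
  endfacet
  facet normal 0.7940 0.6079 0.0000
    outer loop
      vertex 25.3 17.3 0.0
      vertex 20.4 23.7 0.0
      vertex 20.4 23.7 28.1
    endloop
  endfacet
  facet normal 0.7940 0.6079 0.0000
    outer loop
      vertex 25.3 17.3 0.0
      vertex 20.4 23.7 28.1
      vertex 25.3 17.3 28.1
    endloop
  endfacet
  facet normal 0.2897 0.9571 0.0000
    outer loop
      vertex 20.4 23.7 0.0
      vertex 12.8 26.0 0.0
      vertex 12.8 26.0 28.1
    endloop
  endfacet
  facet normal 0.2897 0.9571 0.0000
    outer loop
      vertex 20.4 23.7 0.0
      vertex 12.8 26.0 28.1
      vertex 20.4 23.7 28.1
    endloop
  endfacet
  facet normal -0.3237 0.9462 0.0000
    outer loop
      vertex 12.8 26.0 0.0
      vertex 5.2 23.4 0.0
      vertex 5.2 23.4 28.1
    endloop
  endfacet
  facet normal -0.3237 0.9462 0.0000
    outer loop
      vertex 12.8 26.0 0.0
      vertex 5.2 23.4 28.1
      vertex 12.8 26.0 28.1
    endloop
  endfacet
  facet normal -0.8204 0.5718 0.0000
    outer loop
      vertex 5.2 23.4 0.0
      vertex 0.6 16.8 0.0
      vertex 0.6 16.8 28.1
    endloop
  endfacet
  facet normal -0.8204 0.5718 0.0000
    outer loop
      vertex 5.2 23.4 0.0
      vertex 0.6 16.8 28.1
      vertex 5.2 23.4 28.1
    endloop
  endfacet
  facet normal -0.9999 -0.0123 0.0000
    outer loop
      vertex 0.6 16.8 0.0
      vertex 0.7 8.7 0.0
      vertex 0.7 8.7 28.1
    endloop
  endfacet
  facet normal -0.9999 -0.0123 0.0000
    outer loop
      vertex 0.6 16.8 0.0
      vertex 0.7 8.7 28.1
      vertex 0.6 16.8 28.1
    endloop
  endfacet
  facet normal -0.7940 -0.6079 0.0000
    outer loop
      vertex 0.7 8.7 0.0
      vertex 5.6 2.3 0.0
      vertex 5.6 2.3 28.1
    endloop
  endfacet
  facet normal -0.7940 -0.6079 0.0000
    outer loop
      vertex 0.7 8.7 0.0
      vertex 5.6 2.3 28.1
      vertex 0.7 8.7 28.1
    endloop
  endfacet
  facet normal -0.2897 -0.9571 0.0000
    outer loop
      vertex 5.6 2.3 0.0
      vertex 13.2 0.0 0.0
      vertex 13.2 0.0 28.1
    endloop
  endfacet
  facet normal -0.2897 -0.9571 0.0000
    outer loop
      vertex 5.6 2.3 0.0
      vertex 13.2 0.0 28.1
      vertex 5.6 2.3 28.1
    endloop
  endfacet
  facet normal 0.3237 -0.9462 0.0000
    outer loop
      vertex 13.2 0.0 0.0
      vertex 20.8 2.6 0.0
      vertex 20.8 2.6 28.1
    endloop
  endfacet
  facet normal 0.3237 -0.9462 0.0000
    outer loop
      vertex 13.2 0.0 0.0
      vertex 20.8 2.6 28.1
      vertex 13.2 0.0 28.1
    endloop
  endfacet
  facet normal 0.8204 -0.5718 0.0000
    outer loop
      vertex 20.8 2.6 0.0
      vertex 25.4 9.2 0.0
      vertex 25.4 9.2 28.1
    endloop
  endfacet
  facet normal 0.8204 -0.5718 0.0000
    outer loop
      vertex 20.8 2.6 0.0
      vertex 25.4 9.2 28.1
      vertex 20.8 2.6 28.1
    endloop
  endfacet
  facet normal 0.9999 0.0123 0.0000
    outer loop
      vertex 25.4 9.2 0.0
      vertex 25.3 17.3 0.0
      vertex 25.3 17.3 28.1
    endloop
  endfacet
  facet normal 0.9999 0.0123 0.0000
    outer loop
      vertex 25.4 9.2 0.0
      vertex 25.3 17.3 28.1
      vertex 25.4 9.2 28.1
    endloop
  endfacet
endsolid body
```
; perimeter-only toolpath
G21 ; units = mm
G90 ; absolute positioning
G28 ; home
; layer 1
G0 Z7.0
G0 X25.3 Y17.3
G1 X20.4 Y23.7
G1 X12.8 Y26.0
G1 X5.2 Y23.4
G1 X0.6 Y16.8
G1 X0.7 Y8.7
G1 X5.6 Y2.3
G1 X13.2 Y0.0
G1 X20.8 Y2.6
G1 X25.4 Y9.2
G1 X25.3 Y17.3
; layer 2
G0 Z14.1
G0 X25.3 Y17.3
G1 X20.4 Y23.7
G1 X12.8 Y26.0
G1 X5.2 Y23.4
G1 X0.6 Y16.8
G1 X0.7 Y8.7
G1 X5.6 Y2.3
G1 X13.2 Y0.0
G1 X20.8 Y2.6
G1 X25.4 Y9.2
G1 X25.3 Y17.3
; layer 3
G0 Z21.1
G0 X25.3 Y17.3
G1 X20.4 Y23.7
G1 X12.8 Y26.0
G1 X5.2 Y23.4
G1 X0.6 Y16.8
G1 X0.7 Y8.7
G1 X5.6 Y2.3
G1 X13.2 Y0.0
G1 X20.8 Y2.6
G1 X25.4 Y9.2
G1 X25.3 Y17.3
; layer 4
G0 Z28.1
G0 X25.3 Y17.3
G1 X20.4 Y23.7
G1 X12.8 Y26.0
G1 X5.2 Y23.4
G1 X0.6 Y16.8
G1 X0.7 Y8.7
G1 X5.6 Y2.3
G1 X13.2 Y0.0
G1 X20.8 Y2.6
G1 X25.4 Y9.2
G1 X25.3 Y17.3
M2 ; end

The solid is a regular 10-sided prism (a cylinder approximated with 10 flat sides), circumscribed radius ≈ 13 mm, height ≈ 28.1 mm. Slicing at Δz = 7.0 mm — 4 equal slices spanning the solid's height, so layer i sits at z = i·h/4 — gives 4 non-empty perimeters. Each is a 10-segment closed polygon; G0 lifts to the layer z and rapids to the start vertex, then G1 traces the edges.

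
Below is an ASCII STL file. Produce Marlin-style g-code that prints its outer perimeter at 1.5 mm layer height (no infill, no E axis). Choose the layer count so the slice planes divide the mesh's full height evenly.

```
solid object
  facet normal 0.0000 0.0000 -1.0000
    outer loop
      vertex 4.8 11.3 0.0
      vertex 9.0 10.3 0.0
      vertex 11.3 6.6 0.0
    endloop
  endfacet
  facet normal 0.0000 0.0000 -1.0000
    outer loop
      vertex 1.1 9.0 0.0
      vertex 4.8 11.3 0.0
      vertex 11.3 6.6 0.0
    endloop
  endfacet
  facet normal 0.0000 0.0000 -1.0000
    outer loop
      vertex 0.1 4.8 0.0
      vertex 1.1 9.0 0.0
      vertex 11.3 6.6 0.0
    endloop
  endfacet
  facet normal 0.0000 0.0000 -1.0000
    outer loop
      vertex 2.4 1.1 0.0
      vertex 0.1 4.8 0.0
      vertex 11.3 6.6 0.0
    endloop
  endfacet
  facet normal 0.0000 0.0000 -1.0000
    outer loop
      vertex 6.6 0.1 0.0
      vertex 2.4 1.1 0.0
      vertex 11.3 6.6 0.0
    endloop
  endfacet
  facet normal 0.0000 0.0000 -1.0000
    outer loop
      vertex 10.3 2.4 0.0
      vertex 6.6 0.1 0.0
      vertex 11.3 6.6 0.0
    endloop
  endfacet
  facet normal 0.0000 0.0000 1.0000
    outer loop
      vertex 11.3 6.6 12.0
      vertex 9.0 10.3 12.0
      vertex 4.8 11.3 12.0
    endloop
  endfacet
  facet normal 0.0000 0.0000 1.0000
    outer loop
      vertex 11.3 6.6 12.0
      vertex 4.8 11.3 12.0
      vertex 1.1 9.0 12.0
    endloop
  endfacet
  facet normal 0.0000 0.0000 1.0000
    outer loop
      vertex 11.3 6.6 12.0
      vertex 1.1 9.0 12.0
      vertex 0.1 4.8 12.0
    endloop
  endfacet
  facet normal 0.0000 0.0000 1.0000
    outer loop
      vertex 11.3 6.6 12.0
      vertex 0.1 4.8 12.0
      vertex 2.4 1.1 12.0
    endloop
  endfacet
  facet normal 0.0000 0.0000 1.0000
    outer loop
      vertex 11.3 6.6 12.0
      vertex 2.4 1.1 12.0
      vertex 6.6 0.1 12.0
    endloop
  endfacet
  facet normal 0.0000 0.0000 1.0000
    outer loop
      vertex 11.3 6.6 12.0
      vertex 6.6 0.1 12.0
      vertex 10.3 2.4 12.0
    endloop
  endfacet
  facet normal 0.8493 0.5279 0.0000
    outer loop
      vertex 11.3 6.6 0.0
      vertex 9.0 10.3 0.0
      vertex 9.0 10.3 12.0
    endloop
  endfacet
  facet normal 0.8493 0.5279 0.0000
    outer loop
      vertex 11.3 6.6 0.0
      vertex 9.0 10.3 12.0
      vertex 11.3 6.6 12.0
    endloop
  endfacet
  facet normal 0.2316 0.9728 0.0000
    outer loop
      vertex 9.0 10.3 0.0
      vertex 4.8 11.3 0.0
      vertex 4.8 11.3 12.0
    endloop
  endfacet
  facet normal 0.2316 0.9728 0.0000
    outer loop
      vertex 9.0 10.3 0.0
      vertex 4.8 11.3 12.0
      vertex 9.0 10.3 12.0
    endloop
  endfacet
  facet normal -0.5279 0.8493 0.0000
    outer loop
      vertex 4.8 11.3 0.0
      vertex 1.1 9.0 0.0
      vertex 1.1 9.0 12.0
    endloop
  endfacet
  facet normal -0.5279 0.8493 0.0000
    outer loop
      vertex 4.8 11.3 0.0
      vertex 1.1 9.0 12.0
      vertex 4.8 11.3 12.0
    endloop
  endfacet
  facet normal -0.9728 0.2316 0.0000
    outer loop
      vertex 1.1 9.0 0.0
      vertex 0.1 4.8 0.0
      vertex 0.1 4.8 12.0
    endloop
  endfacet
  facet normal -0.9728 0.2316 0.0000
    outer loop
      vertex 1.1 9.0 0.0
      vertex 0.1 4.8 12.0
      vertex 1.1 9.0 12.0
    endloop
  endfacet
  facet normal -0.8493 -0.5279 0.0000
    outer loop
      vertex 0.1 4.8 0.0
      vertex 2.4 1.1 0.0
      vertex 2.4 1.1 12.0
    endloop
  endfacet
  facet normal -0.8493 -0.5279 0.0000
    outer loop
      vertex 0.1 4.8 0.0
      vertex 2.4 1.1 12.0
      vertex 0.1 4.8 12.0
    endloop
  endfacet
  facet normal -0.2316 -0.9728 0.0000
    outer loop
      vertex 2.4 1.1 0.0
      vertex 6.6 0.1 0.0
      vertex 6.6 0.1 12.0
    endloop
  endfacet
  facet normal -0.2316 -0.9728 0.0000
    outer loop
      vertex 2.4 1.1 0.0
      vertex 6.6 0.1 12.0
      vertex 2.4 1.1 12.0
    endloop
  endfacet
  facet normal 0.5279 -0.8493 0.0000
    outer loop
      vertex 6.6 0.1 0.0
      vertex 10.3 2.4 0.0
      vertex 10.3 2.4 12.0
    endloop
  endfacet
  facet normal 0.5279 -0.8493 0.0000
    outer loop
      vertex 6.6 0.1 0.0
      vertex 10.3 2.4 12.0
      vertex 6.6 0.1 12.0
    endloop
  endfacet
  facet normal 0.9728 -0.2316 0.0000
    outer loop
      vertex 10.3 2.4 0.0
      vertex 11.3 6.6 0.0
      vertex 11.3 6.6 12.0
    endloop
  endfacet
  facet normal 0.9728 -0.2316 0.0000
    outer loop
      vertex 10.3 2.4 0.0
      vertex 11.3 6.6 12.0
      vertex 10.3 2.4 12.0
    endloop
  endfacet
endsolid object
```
; perimeter-only toolpath
G21 ; units = mm
G90 ; absolute positioning
G28 ; home
; layer 1
G0 Z1.5
G0 X11.3 Y6.6
G1 X9.0 Y10.3
G1 X4.8 Y11.3
G1 X1.1 Y9.0
G1 X0.1 Y4.8
G1 X2.4 Y1.1
G1 X6.6 Y0.1
G1 X10.3 Y2.4
G1 X11.3 Y6.6
; layer 2
G0 Z3.0
G0 X11.3 Y6.6
G1 X9.0 Y10.3
G1 X4.8 Y11.3
G1 X1.1 Y9.0
G1 X0.1 Y4.8
G1 X2.4 Y1.1
G1 X6.6 Y0.1
G1 X10.3 Y2.4
G1 X11.3 Y6.6
; layer 3
G0 Z4.5
G0 X11.3 Y6.6
G1 X9.0 Y10.3
G1 X4.8 Y11.3
G1 X1.1 Y9.0
G1 X0.1 Y4.8
G1 X2.4 Y1.1
G1 X6.6 Y0.1
G1 X10.3 Y2.4
G1 X11.3 Y6.6
; layer 4
G0 Z6.0
G0 X11.3 Y6.6
G1 X9.0 Y10.3
G1 X4.8 Y11.3
G1 X1.1 Y9.0
G1 X0.1 Y4.8
G1 X2.4 Y1.1
G1 X6.6 Y0.1
G1 X10.3 Y2.4
G1 X11.3 Y6.6
; layer 5
G0 Z7.5
G0 X11.3 Y6.6
G1 X9.0 Y10.3
G1 X4.8 Y11.3
G1 X1.1 Y9.0
G1 X0.1 Y4.8
G1 X2.4 Y1.1
G1 X6.6 Y0.1
G1 X10.3 Y2.4
G1 X11.3 Y6.6
; layer 6
G0 Z9.0
G0 X11.3 Y6.6
G1 X9.0 Y10.3
G1 X4.8 Y11.3
G1 X1.1 Y9.0
G1 X0.1 Y4.8
G1 X2.4 Y1.1
G1 X6.6 Y0.1
G1 X10.3 Y2.4
G1 X11.3 Y6.6
; layer 7
G0 Z10.5
G0 X11.3 Y6.6
G1 X9.0 Y10.3
G1 X4.8 Y11.3
G1 X1.1 Y9.0
G1 X0.1 Y4.8
G1 X2.4 Y1.1
G1 X6.6 Y0.1
G1 X10.3 Y2.4
G1 X11.3 Y6.6
; layer 8
G0 Z12.0
G0 X11.3 Y6.6
G1 X9.0 Y10.3
G1 X4.8 Y11.3
G1 X1.1 Y9.0
G1 X0.1 Y4.8
G1 X2.4 Y1.1
G1 X6.6 Y0.1
G1 X10.3 Y2.4
G1 X11.3 Y6.6
M2 ; end

The solid is a regular 8-sided prism (a cylinder approximated with 8 flat sides), circumscribed radius ≈ 5.7 mm, height ≈ 12 mm. Slicing at Δz = 1.5 mm — 8 equal slices spanning the solid's height, so layer i sits at z = i·h/8 — gives 8 non-empty perimeters. Each is a 8-segment closed polygon; G0 lifts to the layer z and rapids to the start vertex, then G1 traces the edges.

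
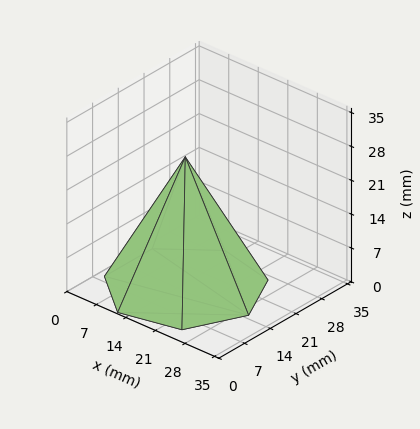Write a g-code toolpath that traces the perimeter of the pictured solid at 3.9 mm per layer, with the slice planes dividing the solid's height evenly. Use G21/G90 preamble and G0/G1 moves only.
Reading the render: the shape is a regular 7-sided pyramid, base circumscribed radius ≈ 15 mm, apex at z ≈ 27 mm (dimensions read to the nearest mm from the axis ticks). For the g-code, the solid's height is divided into equal slices at the stated Δz and each level perimeter traced with G1 moves after a G0 lift.

; perimeter-only toolpath
G21 ; units = mm
G90 ; absolute positioning
G28 ; home
; layer 1
G0 Z3.9
G0 X27.9 Y15.0
G1 X23.1 Y25.0
G1 X12.2 Y27.5
G1 X3.4 Y20.6
G1 X3.4 Y9.4
G1 X12.2 Y2.5
G1 X23.1 Y5.0
G1 X27.9 Y15.0
; layer 2
G0 Z7.7
G0 X25.7 Y15.0
G1 X21.7 Y23.4
G1 X12.6 Y25.4
G1 X5.4 Y19.6
G1 X5.4 Y10.4
G1 X12.6 Y4.6
G1 X21.7 Y6.6
G1 X25.7 Y15.0
; layer 3
G0 Z11.6
G0 X23.6 Y15.0
G1 X20.4 Y21.7
G1 X13.1 Y23.3
G1 X7.3 Y18.7
G1 X7.3 Y11.3
G1 X13.1 Y6.7
G1 X20.4 Y8.3
G1 X23.6 Y15.0
; layer 4
G0 Z15.4
G0 X21.4 Y15.0
G1 X19.0 Y20.0
G1 X13.6 Y21.3
G1 X9.2 Y17.8
G1 X9.2 Y12.2
G1 X13.6 Y8.7
G1 X19.0 Y10.0
G1 X21.4 Y15.0
; layer 5
G0 Z19.3
G0 X19.3 Y15.0
G1 X17.7 Y18.3
G1 X14.1 Y19.2
G1 X11.1 Y16.9
G1 X11.1 Y13.1
G1 X14.1 Y10.8
G1 X17.7 Y11.7
G1 X19.3 Y15.0
; layer 6
G0 Z23.1
G0 X17.1 Y15.0
G1 X16.3 Y16.7
G1 X14.5 Y17.1
G1 X13.1 Y15.9
G1 X13.1 Y14.1
G1 X14.5 Y12.9
G1 X16.3 Y13.3
G1 X17.1 Y15.0
M2 ; end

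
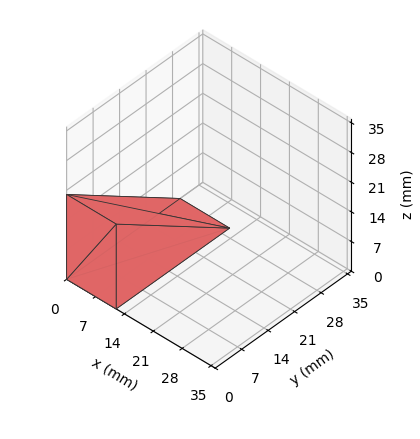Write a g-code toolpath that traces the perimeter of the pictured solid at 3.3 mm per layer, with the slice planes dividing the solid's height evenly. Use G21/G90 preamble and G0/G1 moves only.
Reading the render: the shape is a wedge (ramp): 12 × 30 mm base, rising to 20 mm along the y=0 edge and sloping linearly to z=0 at y=30 (dimensions read to the nearest mm from the axis ticks). For the g-code, the solid's height is divided into equal slices at the stated Δz and each level perimeter traced with G1 moves after a G0 lift.

; perimeter-only toolpath
G21 ; units = mm
G90 ; absolute positioning
G28 ; home
; layer 1
G0 Z3.3
G0 X0.0 Y0.0
G1 X12.0 Y0.0
G1 X12.0 Y25.0
G1 X0.0 Y25.0
G1 X0.0 Y0.0
; layer 2
G0 Z6.7
G0 X0.0 Y0.0
G1 X12.0 Y0.0
G1 X12.0 Y20.0
G1 X0.0 Y20.0
G1 X0.0 Y0.0
; layer 3
G0 Z10.0
G0 X0.0 Y0.0
G1 X12.0 Y0.0
G1 X12.0 Y15.0
G1 X0.0 Y15.0
G1 X0.0 Y0.0
; layer 4
G0 Z13.3
G0 X0.0 Y0.0
G1 X12.0 Y0.0
G1 X12.0 Y10.0
G1 X0.0 Y10.0
G1 X0.0 Y0.0
; layer 5
G0 Z16.7
G0 X0.0 Y0.0
G1 X12.0 Y0.0
G1 X12.0 Y5.0
G1 X0.0 Y5.0
G1 X0.0 Y0.0
M2 ; end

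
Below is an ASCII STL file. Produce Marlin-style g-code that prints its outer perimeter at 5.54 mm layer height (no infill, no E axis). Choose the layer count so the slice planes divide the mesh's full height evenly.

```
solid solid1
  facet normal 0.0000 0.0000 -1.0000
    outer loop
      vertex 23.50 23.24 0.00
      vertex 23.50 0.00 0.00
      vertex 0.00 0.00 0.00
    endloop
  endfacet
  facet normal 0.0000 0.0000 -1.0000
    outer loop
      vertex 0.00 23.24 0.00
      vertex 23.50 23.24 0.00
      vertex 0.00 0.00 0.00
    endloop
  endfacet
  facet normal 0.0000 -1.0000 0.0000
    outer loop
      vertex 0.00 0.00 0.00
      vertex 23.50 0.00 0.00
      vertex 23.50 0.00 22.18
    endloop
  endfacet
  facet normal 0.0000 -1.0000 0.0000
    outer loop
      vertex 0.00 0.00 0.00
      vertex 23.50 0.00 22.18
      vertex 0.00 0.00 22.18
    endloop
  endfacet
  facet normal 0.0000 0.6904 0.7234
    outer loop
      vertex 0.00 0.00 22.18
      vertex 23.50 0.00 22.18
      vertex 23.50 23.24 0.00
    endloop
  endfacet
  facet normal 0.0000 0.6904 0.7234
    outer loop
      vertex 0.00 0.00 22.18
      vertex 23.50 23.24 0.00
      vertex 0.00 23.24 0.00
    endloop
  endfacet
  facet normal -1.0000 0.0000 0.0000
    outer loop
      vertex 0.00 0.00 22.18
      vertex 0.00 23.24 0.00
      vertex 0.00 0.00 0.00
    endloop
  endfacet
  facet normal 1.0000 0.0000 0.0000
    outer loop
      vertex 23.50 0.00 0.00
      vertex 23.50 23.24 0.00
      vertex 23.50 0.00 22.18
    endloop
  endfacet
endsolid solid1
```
; perimeter-only toolpath
G21 ; units = mm
G90 ; absolute positioning
G28 ; home
; layer 1
G0 Z5.54
G0 X0.00 Y0.00
G1 X23.50 Y0.00
G1 X23.50 Y17.43
G1 X0.00 Y17.43
G1 X0.00 Y0.00
; layer 2
G0 Z11.09
G0 X0.00 Y0.00
G1 X23.50 Y0.00
G1 X23.50 Y11.62
G1 X0.00 Y11.62
G1 X0.00 Y0.00
; layer 3
G0 Z16.63
G0 X0.00 Y0.00
G1 X23.50 Y0.00
G1 X23.50 Y5.81
G1 X0.00 Y5.81
G1 X0.00 Y0.00
M2 ; end

The solid is a wedge (ramp): 23.5 × 23.2 mm base, rising to 22.2 mm along the y=0 edge and sloping linearly to z=0 at y=23.2. Slicing at Δz = 5.54 mm — 4 equal slices spanning the solid's height, so layer i sits at z = i·h/4 — gives 3 non-empty perimeters. Each is a 4-segment closed polygon; G0 lifts to the layer z and rapids to the start vertex, then G1 traces the edges. The cross-section shrinks linearly with z (the slice at the apex is degenerate and omitted).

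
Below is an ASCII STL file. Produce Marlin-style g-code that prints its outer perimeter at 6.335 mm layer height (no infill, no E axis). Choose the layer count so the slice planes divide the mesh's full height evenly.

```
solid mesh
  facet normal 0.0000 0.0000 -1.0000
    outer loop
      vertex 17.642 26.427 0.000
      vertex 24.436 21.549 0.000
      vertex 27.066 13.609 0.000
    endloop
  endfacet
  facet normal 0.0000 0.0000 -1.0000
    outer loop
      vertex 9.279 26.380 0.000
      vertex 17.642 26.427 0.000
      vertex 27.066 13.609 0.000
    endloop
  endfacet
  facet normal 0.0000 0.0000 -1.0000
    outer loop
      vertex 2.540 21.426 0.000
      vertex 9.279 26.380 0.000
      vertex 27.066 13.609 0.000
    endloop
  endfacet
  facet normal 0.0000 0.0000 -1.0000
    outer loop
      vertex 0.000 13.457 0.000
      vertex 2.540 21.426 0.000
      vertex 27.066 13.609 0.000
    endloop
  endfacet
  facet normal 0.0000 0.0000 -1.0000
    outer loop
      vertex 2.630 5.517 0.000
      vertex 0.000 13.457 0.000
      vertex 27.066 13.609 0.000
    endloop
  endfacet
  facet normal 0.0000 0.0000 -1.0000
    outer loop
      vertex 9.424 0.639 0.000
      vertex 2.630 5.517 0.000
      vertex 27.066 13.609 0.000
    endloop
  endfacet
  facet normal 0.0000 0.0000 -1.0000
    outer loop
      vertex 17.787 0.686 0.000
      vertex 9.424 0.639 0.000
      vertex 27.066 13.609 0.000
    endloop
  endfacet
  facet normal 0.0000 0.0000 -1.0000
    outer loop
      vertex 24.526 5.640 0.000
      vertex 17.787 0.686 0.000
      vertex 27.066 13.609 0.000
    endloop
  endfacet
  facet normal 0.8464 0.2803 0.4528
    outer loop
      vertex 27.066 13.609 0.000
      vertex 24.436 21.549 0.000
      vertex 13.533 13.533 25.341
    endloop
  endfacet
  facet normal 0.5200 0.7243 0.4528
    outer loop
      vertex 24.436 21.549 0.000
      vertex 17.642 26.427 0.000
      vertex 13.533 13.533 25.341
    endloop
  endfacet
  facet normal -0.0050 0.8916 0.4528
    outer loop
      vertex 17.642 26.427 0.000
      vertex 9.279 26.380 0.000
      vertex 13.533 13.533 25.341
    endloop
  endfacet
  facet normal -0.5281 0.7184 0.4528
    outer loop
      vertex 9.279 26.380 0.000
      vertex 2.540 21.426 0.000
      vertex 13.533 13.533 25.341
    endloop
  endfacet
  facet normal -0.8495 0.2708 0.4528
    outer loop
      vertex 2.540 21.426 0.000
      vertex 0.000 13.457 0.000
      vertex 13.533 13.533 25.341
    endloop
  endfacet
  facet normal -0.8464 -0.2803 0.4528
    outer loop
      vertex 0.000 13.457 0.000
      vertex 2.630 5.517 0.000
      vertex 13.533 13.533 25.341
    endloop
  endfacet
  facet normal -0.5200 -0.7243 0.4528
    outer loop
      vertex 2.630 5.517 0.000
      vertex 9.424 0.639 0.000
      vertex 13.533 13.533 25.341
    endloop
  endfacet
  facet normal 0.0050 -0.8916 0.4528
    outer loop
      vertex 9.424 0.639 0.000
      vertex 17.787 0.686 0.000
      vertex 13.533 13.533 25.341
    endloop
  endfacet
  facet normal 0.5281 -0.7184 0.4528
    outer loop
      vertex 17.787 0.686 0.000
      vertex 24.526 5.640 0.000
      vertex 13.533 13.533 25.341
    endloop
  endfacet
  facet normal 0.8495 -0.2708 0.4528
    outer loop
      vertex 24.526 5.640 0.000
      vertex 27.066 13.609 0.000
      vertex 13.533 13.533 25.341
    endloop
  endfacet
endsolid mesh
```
; perimeter-only toolpath
G21 ; units = mm
G90 ; absolute positioning
G28 ; home
; layer 1
G0 Z6.335
G0 X23.683 Y13.590
G1 X21.710 Y19.545
G1 X16.615 Y23.204
G1 X10.342 Y23.168
G1 X5.288 Y19.453
G1 X3.383 Y13.476
G1 X5.356 Y7.521
G1 X10.451 Y3.862
G1 X16.723 Y3.898
G1 X21.778 Y7.613
G1 X23.683 Y13.590
; layer 2
G0 Z12.671
G0 X20.299 Y13.571
G1 X18.985 Y17.541
G1 X15.587 Y19.980
G1 X11.406 Y19.956
G1 X8.037 Y17.479
G1 X6.766 Y13.495
G1 X8.082 Y9.525
G1 X11.479 Y7.086
G1 X15.660 Y7.109
G1 X19.029 Y9.586
G1 X20.299 Y13.571
; layer 3
G0 Z19.006
G0 X16.916 Y13.552
G1 X16.259 Y15.537
G1 X14.560 Y16.756
G1 X12.469 Y16.745
G1 X10.785 Y15.506
G1 X10.150 Y13.514
G1 X10.807 Y11.529
G1 X12.506 Y10.309
G1 X14.596 Y10.321
G1 X16.281 Y11.560
G1 X16.916 Y13.552
M2 ; end

The solid is a regular 10-sided pyramid, base circumscribed radius ≈ 13.5 mm, apex at z ≈ 25.3 mm. Slicing at Δz = 6.335 mm — 4 equal slices spanning the solid's height, so layer i sits at z = i·h/4 — gives 3 non-empty perimeters. Each is a 10-segment closed polygon; G0 lifts to the layer z and rapids to the start vertex, then G1 traces the edges. The cross-section shrinks linearly with z (the slice at the apex is degenerate and omitted).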